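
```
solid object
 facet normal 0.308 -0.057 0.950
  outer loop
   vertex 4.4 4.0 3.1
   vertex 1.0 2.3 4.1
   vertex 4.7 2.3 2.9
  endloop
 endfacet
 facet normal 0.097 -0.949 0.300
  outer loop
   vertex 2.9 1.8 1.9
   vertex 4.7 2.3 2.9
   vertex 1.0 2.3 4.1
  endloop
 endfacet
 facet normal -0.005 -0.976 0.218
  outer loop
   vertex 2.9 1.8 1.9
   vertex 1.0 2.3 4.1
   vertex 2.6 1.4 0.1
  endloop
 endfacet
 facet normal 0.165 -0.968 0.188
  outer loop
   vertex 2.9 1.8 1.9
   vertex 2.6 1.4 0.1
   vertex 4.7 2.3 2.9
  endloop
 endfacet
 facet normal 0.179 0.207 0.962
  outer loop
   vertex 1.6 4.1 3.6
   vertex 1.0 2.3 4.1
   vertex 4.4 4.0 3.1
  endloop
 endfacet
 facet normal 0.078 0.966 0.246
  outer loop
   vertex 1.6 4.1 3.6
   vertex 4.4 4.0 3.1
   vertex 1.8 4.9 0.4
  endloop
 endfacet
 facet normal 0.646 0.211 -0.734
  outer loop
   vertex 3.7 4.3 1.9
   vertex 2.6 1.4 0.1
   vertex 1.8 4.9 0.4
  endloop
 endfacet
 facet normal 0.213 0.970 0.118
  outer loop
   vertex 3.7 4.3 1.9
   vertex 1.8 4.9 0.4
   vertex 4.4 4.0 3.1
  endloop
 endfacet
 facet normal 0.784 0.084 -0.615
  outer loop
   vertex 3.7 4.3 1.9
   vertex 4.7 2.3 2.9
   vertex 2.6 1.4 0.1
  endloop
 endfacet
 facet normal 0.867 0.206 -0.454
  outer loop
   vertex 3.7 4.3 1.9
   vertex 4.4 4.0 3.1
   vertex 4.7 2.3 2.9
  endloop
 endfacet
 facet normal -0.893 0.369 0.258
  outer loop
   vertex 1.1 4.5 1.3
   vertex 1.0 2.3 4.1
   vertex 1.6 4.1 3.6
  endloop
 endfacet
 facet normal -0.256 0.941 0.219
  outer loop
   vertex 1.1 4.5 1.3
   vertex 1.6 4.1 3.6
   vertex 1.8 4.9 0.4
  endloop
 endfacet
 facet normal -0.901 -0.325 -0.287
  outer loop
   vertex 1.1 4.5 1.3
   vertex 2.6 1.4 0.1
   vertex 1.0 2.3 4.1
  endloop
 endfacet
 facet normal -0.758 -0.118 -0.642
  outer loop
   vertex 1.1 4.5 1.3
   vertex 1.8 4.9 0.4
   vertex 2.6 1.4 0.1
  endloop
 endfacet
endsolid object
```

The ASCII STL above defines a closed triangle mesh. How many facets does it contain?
14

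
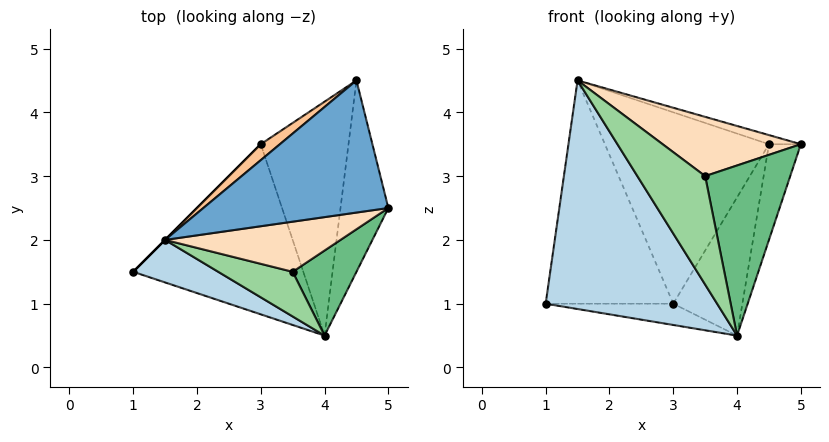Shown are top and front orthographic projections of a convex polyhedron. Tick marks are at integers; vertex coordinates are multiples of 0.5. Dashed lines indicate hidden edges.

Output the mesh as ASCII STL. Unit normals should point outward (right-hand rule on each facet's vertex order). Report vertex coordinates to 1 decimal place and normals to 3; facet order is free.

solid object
 facet normal 0.265 0.066 0.962
  outer loop
   vertex 1.5 2.0 4.5
   vertex 5.0 2.5 3.5
   vertex 4.5 4.5 3.5
  endloop
 endfacet
 facet normal 0.873 0.218 -0.436
  outer loop
   vertex 4.0 0.5 0.5
   vertex 4.5 4.5 3.5
   vertex 5.0 2.5 3.5
  endloop
 endfacet
 facet normal -0.285 -0.942 0.175
  outer loop
   vertex 4.0 0.5 0.5
   vertex 1.5 2.0 4.5
   vertex 1.0 1.5 1.0
  endloop
 endfacet
 facet normal -0.123 0.123 -0.985
  outer loop
   vertex 3.0 3.5 1.0
   vertex 4.0 0.5 0.5
   vertex 1.0 1.5 1.0
  endloop
 endfacet
 facet normal 0.739 0.343 -0.580
  outer loop
   vertex 3.0 3.5 1.0
   vertex 4.5 4.5 3.5
   vertex 4.0 0.5 0.5
  endloop
 endfacet
 facet normal -0.707 0.707 0.000
  outer loop
   vertex 3.0 3.5 1.0
   vertex 1.0 1.5 1.0
   vertex 1.5 2.0 4.5
  endloop
 endfacet
 facet normal -0.626 0.777 0.065
  outer loop
   vertex 3.0 3.5 1.0
   vertex 1.5 2.0 4.5
   vertex 4.5 4.5 3.5
  endloop
 endfacet
 facet normal 0.282 -0.732 0.620
  outer loop
   vertex 3.5 1.5 3.0
   vertex 5.0 2.5 3.5
   vertex 1.5 2.0 4.5
  endloop
 endfacet
 facet normal 0.408 -0.816 0.408
  outer loop
   vertex 3.5 1.5 3.0
   vertex 4.0 0.5 0.5
   vertex 5.0 2.5 3.5
  endloop
 endfacet
 facet normal 0.054 -0.923 0.380
  outer loop
   vertex 3.5 1.5 3.0
   vertex 1.5 2.0 4.5
   vertex 4.0 0.5 0.5
  endloop
 endfacet
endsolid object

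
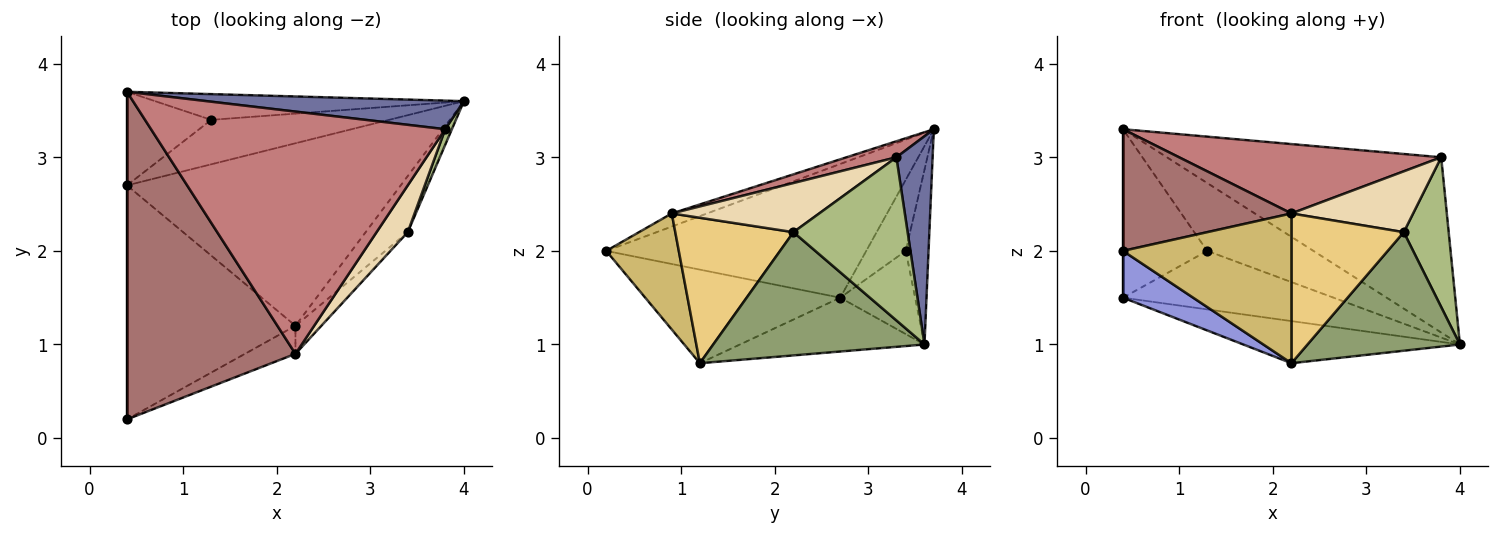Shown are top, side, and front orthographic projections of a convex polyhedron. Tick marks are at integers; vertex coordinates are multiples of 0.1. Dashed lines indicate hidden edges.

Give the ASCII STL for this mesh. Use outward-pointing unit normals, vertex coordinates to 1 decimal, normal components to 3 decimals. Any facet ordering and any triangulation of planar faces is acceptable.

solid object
 facet normal 0.129 0.979 0.160
  outer loop
   vertex 3.8 3.3 3.0
   vertex 4.0 3.6 1.0
   vertex 0.4 3.7 3.3
  endloop
 endfacet
 facet normal -1.000 0.000 0.000
  outer loop
   vertex 0.4 2.7 1.5
   vertex 0.4 0.2 2.0
   vertex 0.4 3.7 3.3
  endloop
 endfacet
 facet normal -0.478 -0.172 -0.861
  outer loop
   vertex 0.4 2.7 1.5
   vertex 2.2 1.2 0.8
   vertex 0.4 0.2 2.0
  endloop
 endfacet
 facet normal -0.188 0.221 -0.957
  outer loop
   vertex 0.4 2.7 1.5
   vertex 4.0 3.6 1.0
   vertex 2.2 1.2 0.8
  endloop
 endfacet
 facet normal 0.781 -0.564 -0.267
  outer loop
   vertex 3.4 2.2 2.2
   vertex 2.2 1.2 0.8
   vertex 4.0 3.6 1.0
  endloop
 endfacet
 facet normal 0.930 -0.366 0.038
  outer loop
   vertex 3.4 2.2 2.2
   vertex 4.0 3.6 1.0
   vertex 3.8 3.3 3.0
  endloop
 endfacet
 facet normal -0.197 0.917 -0.348
  outer loop
   vertex 1.3 3.4 2.0
   vertex 0.4 3.7 3.3
   vertex 4.0 3.6 1.0
  endloop
 endfacet
 facet normal -0.272 0.766 -0.582
  outer loop
   vertex 1.3 3.4 2.0
   vertex 4.0 3.6 1.0
   vertex 0.4 2.7 1.5
  endloop
 endfacet
 facet normal -0.379 0.809 -0.449
  outer loop
   vertex 1.3 3.4 2.0
   vertex 0.4 2.7 1.5
   vertex 0.4 3.7 3.3
  endloop
 endfacet
 facet normal 0.390 -0.905 -0.170
  outer loop
   vertex 2.2 0.9 2.4
   vertex 0.4 0.2 2.0
   vertex 2.2 1.2 0.8
  endloop
 endfacet
 facet normal 0.719 -0.683 -0.128
  outer loop
   vertex 2.2 0.9 2.4
   vertex 2.2 1.2 0.8
   vertex 3.4 2.2 2.2
  endloop
 endfacet
 facet normal 0.693 -0.572 0.440
  outer loop
   vertex 2.2 0.9 2.4
   vertex 3.4 2.2 2.2
   vertex 3.8 3.3 3.0
  endloop
 endfacet
 facet normal -0.073 -0.347 0.935
  outer loop
   vertex 2.2 0.9 2.4
   vertex 0.4 3.7 3.3
   vertex 0.4 0.2 2.0
  endloop
 endfacet
 facet normal 0.052 -0.275 0.960
  outer loop
   vertex 2.2 0.9 2.4
   vertex 3.8 3.3 3.0
   vertex 0.4 3.7 3.3
  endloop
 endfacet
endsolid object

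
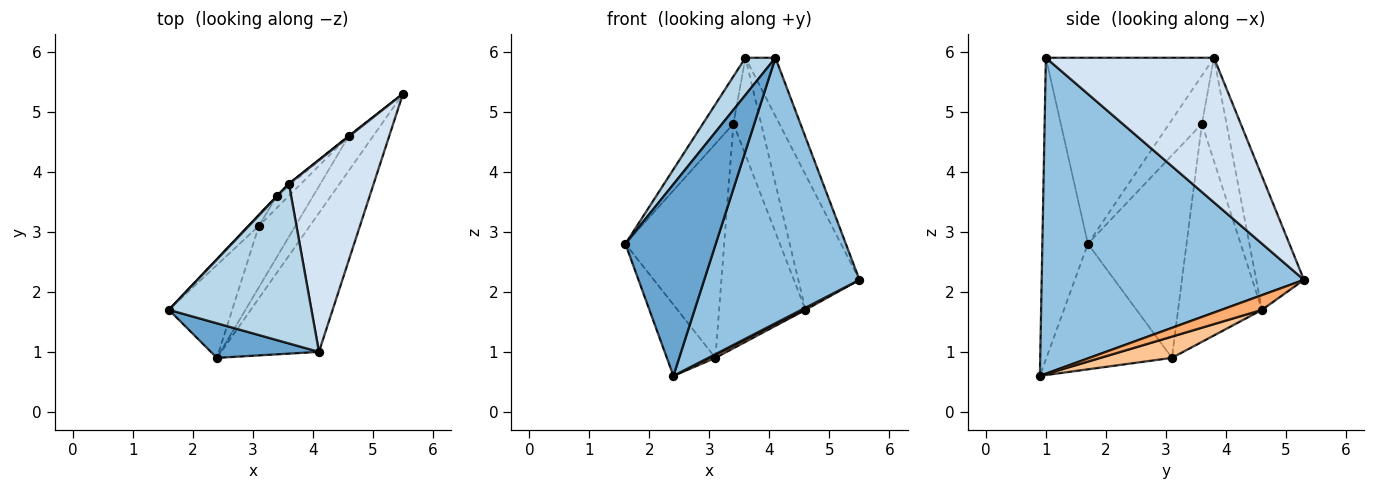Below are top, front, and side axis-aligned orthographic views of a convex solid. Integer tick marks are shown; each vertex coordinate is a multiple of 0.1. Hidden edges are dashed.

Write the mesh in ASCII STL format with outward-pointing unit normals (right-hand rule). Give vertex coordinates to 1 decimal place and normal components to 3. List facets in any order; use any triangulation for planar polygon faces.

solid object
 facet normal -0.444 -0.882 0.159
  outer loop
   vertex 2.4 0.9 0.6
   vertex 4.1 1.0 5.9
   vertex 1.6 1.7 2.8
  endloop
 endfacet
 facet normal 0.832 -0.492 -0.257
  outer loop
   vertex 2.4 0.9 0.6
   vertex 5.5 5.3 2.2
   vertex 4.1 1.0 5.9
  endloop
 endfacet
 facet normal -0.786 -0.140 0.602
  outer loop
   vertex 3.6 3.8 5.9
   vertex 1.6 1.7 2.8
   vertex 4.1 1.0 5.9
  endloop
 endfacet
 facet normal 0.853 0.152 0.500
  outer loop
   vertex 3.6 3.8 5.9
   vertex 4.1 1.0 5.9
   vertex 5.5 5.3 2.2
  endloop
 endfacet
 facet normal -0.844 0.327 -0.426
  outer loop
   vertex 3.1 3.1 0.9
   vertex 2.4 0.9 0.6
   vertex 1.6 1.7 2.8
  endloop
 endfacet
 facet normal 0.516 -0.053 -0.855
  outer loop
   vertex 4.6 4.6 1.7
   vertex 5.5 5.3 2.2
   vertex 2.4 0.9 0.6
  endloop
 endfacet
 facet normal 0.503 -0.042 -0.863
  outer loop
   vertex 4.6 4.6 1.7
   vertex 2.4 0.9 0.6
   vertex 3.1 3.1 0.9
  endloop
 endfacet
 facet normal -0.615 0.788 0.004
  outer loop
   vertex 4.6 4.6 1.7
   vertex 3.6 3.8 5.9
   vertex 5.5 5.3 2.2
  endloop
 endfacet
 facet normal -0.663 0.748 -0.015
  outer loop
   vertex 3.4 3.6 4.8
   vertex 3.6 3.8 5.9
   vertex 4.6 4.6 1.7
  endloop
 endfacet
 facet normal -0.696 0.717 -0.038
  outer loop
   vertex 3.4 3.6 4.8
   vertex 4.6 4.6 1.7
   vertex 3.1 3.1 0.9
  endloop
 endfacet
 facet normal -0.730 0.683 0.009
  outer loop
   vertex 3.4 3.6 4.8
   vertex 1.6 1.7 2.8
   vertex 3.6 3.8 5.9
  endloop
 endfacet
 facet normal -0.706 0.707 -0.036
  outer loop
   vertex 3.4 3.6 4.8
   vertex 3.1 3.1 0.9
   vertex 1.6 1.7 2.8
  endloop
 endfacet
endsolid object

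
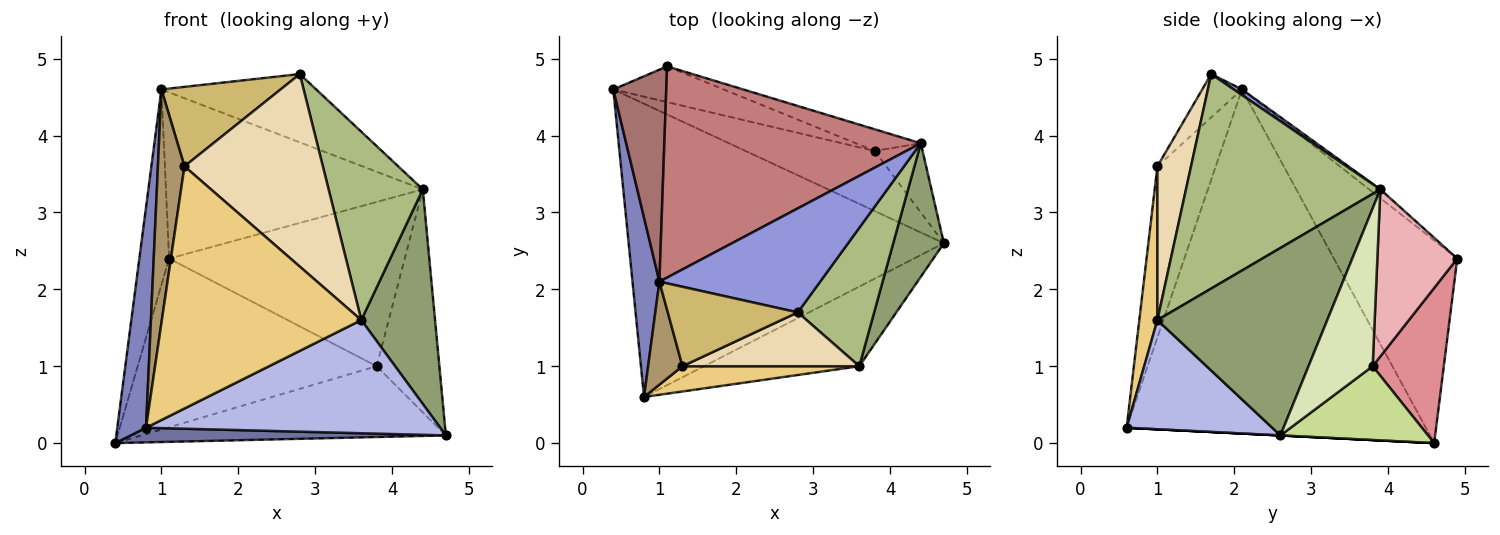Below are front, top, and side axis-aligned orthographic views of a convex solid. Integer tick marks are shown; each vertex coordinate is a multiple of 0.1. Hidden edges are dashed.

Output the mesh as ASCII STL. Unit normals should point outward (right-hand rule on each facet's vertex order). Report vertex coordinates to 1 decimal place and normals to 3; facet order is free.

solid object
 facet normal 0.000 -0.050 -0.999
  outer loop
   vertex 0.8 0.6 0.2
   vertex 0.4 4.6 0.0
   vertex 4.7 2.6 0.1
  endloop
 endfacet
 facet normal -0.992 -0.095 0.078
  outer loop
   vertex 1.0 2.1 4.6
   vertex 0.4 4.6 0.0
   vertex 0.8 0.6 0.2
  endloop
 endfacet
 facet normal 0.029 0.549 0.836
  outer loop
   vertex 1.0 2.1 4.6
   vertex 2.8 1.7 4.8
   vertex 4.4 3.9 3.3
  endloop
 endfacet
 facet normal 0.375 -0.758 -0.534
  outer loop
   vertex 3.6 1.0 1.6
   vertex 0.8 0.6 0.2
   vertex 4.7 2.6 0.1
  endloop
 endfacet
 facet normal 0.890 -0.387 0.241
  outer loop
   vertex 3.6 1.0 1.6
   vertex 4.7 2.6 0.1
   vertex 4.4 3.9 3.3
  endloop
 endfacet
 facet normal 0.857 -0.415 0.305
  outer loop
   vertex 3.6 1.0 1.6
   vertex 4.4 3.9 3.3
   vertex 2.8 1.7 4.8
  endloop
 endfacet
 facet normal 0.347 0.715 -0.607
  outer loop
   vertex 3.8 3.8 1.0
   vertex 4.7 2.6 0.1
   vertex 0.4 4.6 0.0
  endloop
 endfacet
 facet normal 0.699 0.683 -0.212
  outer loop
   vertex 3.8 3.8 1.0
   vertex 4.4 3.9 3.3
   vertex 4.7 2.6 0.1
  endloop
 endfacet
 facet normal -0.895 -0.407 0.180
  outer loop
   vertex 1.3 1.0 3.6
   vertex 1.0 2.1 4.6
   vertex 0.8 0.6 0.2
  endloop
 endfacet
 facet normal -0.229 -0.688 0.688
  outer loop
   vertex 1.3 1.0 3.6
   vertex 2.8 1.7 4.8
   vertex 1.0 2.1 4.6
  endloop
 endfacet
 facet normal 0.090 -0.991 0.103
  outer loop
   vertex 1.3 1.0 3.6
   vertex 0.8 0.6 0.2
   vertex 3.6 1.0 1.6
  endloop
 endfacet
 facet normal 0.228 -0.938 0.262
  outer loop
   vertex 1.3 1.0 3.6
   vertex 3.6 1.0 1.6
   vertex 2.8 1.7 4.8
  endloop
 endfacet
 facet normal -0.942 0.227 0.246
  outer loop
   vertex 1.1 4.9 2.4
   vertex 0.4 4.6 0.0
   vertex 1.0 2.1 4.6
  endloop
 endfacet
 facet normal -0.027 0.618 0.786
  outer loop
   vertex 1.1 4.9 2.4
   vertex 1.0 2.1 4.6
   vertex 4.4 3.9 3.3
  endloop
 endfacet
 facet normal 0.280 0.939 -0.199
  outer loop
   vertex 1.1 4.9 2.4
   vertex 3.8 3.8 1.0
   vertex 0.4 4.6 0.0
  endloop
 endfacet
 facet normal 0.319 0.940 -0.124
  outer loop
   vertex 1.1 4.9 2.4
   vertex 4.4 3.9 3.3
   vertex 3.8 3.8 1.0
  endloop
 endfacet
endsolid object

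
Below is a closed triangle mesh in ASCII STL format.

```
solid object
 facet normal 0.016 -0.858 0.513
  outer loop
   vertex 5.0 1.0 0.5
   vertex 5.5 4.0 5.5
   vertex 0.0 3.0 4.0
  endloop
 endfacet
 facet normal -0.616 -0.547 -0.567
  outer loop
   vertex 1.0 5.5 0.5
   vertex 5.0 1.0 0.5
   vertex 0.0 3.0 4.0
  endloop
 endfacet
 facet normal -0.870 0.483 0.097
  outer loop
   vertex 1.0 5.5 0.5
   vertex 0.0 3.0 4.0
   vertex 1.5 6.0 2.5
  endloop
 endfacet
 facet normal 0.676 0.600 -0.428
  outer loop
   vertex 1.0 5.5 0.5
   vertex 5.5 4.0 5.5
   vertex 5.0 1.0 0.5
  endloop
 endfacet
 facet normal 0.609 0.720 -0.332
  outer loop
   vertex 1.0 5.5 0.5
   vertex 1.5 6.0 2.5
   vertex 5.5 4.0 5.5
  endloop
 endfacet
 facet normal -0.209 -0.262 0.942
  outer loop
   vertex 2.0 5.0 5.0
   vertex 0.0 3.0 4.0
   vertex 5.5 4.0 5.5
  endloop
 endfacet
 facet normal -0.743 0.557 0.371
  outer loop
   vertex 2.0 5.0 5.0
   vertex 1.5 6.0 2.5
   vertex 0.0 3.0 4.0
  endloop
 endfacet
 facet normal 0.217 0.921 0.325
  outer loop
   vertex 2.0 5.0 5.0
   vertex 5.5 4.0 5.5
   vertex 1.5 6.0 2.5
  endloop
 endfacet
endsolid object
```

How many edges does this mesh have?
12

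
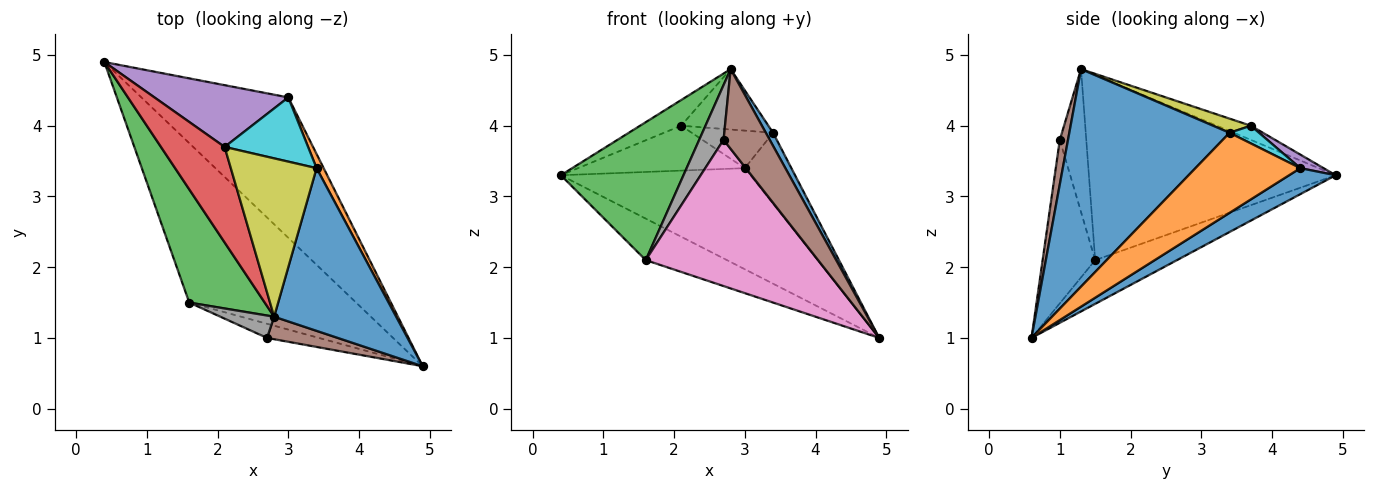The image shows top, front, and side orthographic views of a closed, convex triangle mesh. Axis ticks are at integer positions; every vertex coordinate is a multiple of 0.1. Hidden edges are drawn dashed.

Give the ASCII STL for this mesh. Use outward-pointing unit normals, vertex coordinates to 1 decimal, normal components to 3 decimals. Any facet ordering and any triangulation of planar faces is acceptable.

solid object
 facet normal 0.142 0.578 -0.803
  outer loop
   vertex 3.0 4.4 3.4
   vertex 4.9 0.6 1.0
   vertex 0.4 4.9 3.3
  endloop
 endfacet
 facet normal -0.246 0.244 -0.938
  outer loop
   vertex 1.6 1.5 2.1
   vertex 0.4 4.9 3.3
   vertex 4.9 0.6 1.0
  endloop
 endfacet
 facet normal -0.841 -0.418 0.343
  outer loop
   vertex 1.6 1.5 2.1
   vertex 2.8 1.3 4.8
   vertex 0.4 4.9 3.3
  endloop
 endfacet
 facet normal -0.210 0.254 0.944
  outer loop
   vertex 2.1 3.7 4.0
   vertex 0.4 4.9 3.3
   vertex 2.8 1.3 4.8
  endloop
 endfacet
 facet normal 0.082 0.586 0.806
  outer loop
   vertex 2.1 3.7 4.0
   vertex 3.0 4.4 3.4
   vertex 0.4 4.9 3.3
  endloop
 endfacet
 facet normal 0.168 -0.949 0.268
  outer loop
   vertex 2.7 1.0 3.8
   vertex 4.9 0.6 1.0
   vertex 2.8 1.3 4.8
  endloop
 endfacet
 facet normal -0.290 -0.952 -0.092
  outer loop
   vertex 2.7 1.0 3.8
   vertex 1.6 1.5 2.1
   vertex 4.9 0.6 1.0
  endloop
 endfacet
 facet normal -0.709 -0.653 0.267
  outer loop
   vertex 2.7 1.0 3.8
   vertex 2.8 1.3 4.8
   vertex 1.6 1.5 2.1
  endloop
 endfacet
 facet normal 0.152 0.352 0.923
  outer loop
   vertex 3.4 3.4 3.9
   vertex 2.1 3.7 4.0
   vertex 2.8 1.3 4.8
  endloop
 endfacet
 facet normal 0.180 0.497 0.849
  outer loop
   vertex 3.4 3.4 3.9
   vertex 3.0 4.4 3.4
   vertex 2.1 3.7 4.0
  endloop
 endfacet
 facet normal 0.871 -0.039 0.489
  outer loop
   vertex 3.4 3.4 3.9
   vertex 2.8 1.3 4.8
   vertex 4.9 0.6 1.0
  endloop
 endfacet
 facet normal 0.911 0.405 0.081
  outer loop
   vertex 3.4 3.4 3.9
   vertex 4.9 0.6 1.0
   vertex 3.0 4.4 3.4
  endloop
 endfacet
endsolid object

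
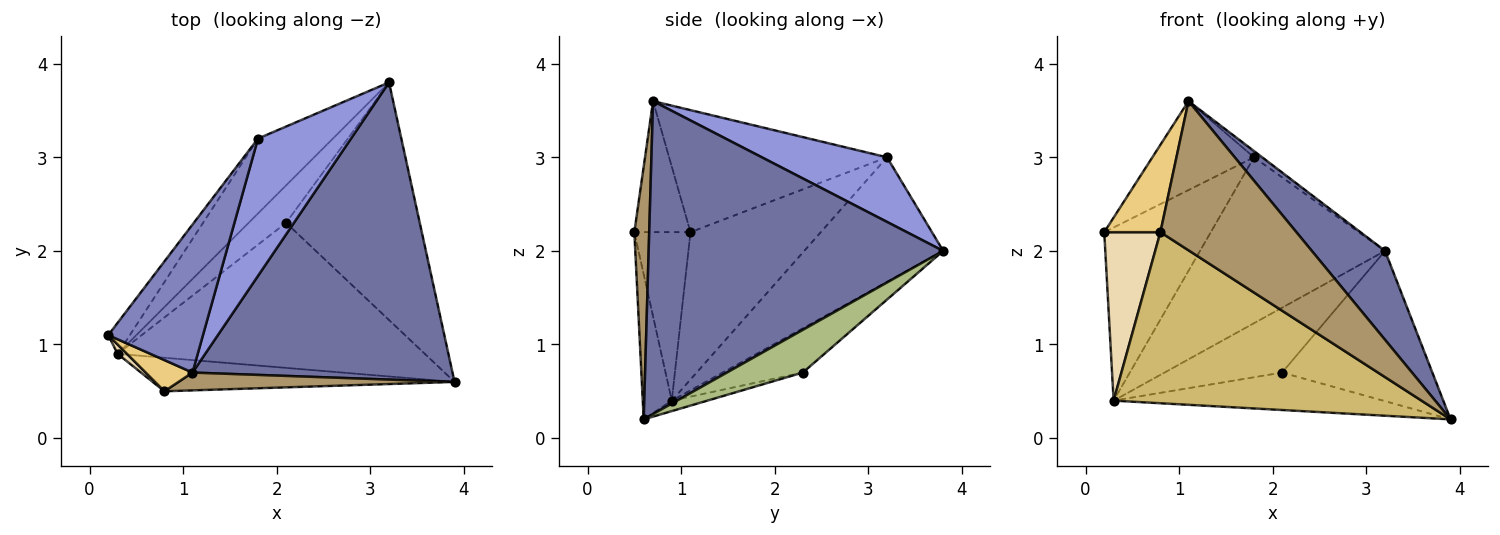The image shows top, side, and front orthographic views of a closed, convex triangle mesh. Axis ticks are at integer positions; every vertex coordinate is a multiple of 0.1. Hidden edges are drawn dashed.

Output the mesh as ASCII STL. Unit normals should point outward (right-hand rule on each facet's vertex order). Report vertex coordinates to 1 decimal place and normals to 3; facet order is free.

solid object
 facet normal 0.755 -0.188 0.628
  outer loop
   vertex 1.1 0.7 3.6
   vertex 3.9 0.6 0.2
   vertex 3.2 3.8 2.0
  endloop
 endfacet
 facet normal -0.741 0.346 0.575
  outer loop
   vertex 1.8 3.2 3.0
   vertex 0.2 1.1 2.2
   vertex 1.1 0.7 3.6
  endloop
 endfacet
 facet normal 0.570 0.037 0.821
  outer loop
   vertex 1.8 3.2 3.0
   vertex 1.1 0.7 3.6
   vertex 3.2 3.8 2.0
  endloop
 endfacet
 facet normal -0.769 0.629 -0.113
  outer loop
   vertex 1.8 3.2 3.0
   vertex 0.3 0.9 0.4
   vertex 0.2 1.1 2.2
  endloop
 endfacet
 facet normal -0.565 0.752 -0.339
  outer loop
   vertex 1.8 3.2 3.0
   vertex 3.2 3.8 2.0
   vertex 0.3 0.9 0.4
  endloop
 endfacet
 facet normal 0.261 0.516 -0.816
  outer loop
   vertex 2.1 2.3 0.7
   vertex 3.2 3.8 2.0
   vertex 3.9 0.6 0.2
  endloop
 endfacet
 facet normal -0.033 0.250 -0.968
  outer loop
   vertex 2.1 2.3 0.7
   vertex 3.9 0.6 0.2
   vertex 0.3 0.9 0.4
  endloop
 endfacet
 facet normal -0.508 0.746 -0.430
  outer loop
   vertex 2.1 2.3 0.7
   vertex 0.3 0.9 0.4
   vertex 3.2 3.8 2.0
  endloop
 endfacet
 facet normal 0.108 -0.987 0.118
  outer loop
   vertex 0.8 0.5 2.2
   vertex 3.9 0.6 0.2
   vertex 1.1 0.7 3.6
  endloop
 endfacet
 facet normal -0.092 -0.977 -0.192
  outer loop
   vertex 0.8 0.5 2.2
   vertex 0.3 0.9 0.4
   vertex 3.9 0.6 0.2
  endloop
 endfacet
 facet normal -0.686 -0.686 0.245
  outer loop
   vertex 0.8 0.5 2.2
   vertex 1.1 0.7 3.6
   vertex 0.2 1.1 2.2
  endloop
 endfacet
 facet normal -0.707 -0.707 0.039
  outer loop
   vertex 0.8 0.5 2.2
   vertex 0.2 1.1 2.2
   vertex 0.3 0.9 0.4
  endloop
 endfacet
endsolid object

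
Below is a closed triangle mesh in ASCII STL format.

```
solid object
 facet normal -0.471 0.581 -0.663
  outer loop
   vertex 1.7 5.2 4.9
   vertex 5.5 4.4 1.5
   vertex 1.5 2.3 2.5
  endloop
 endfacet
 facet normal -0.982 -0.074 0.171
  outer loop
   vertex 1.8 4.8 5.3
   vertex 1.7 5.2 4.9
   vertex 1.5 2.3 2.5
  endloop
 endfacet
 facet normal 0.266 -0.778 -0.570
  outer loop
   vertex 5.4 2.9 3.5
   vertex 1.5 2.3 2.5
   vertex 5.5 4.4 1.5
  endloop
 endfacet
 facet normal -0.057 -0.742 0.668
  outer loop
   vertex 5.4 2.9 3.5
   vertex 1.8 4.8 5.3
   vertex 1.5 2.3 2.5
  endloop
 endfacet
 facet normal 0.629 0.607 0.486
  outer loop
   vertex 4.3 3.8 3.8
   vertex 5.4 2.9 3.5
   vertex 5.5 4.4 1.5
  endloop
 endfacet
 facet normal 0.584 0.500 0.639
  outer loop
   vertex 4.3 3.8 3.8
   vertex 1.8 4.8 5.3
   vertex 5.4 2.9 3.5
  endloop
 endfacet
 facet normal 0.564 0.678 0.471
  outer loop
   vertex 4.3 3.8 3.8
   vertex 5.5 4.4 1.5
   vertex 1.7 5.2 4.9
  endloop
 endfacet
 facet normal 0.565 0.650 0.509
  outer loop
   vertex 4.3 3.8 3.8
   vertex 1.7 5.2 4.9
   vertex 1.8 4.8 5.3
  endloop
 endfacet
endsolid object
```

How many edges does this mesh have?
12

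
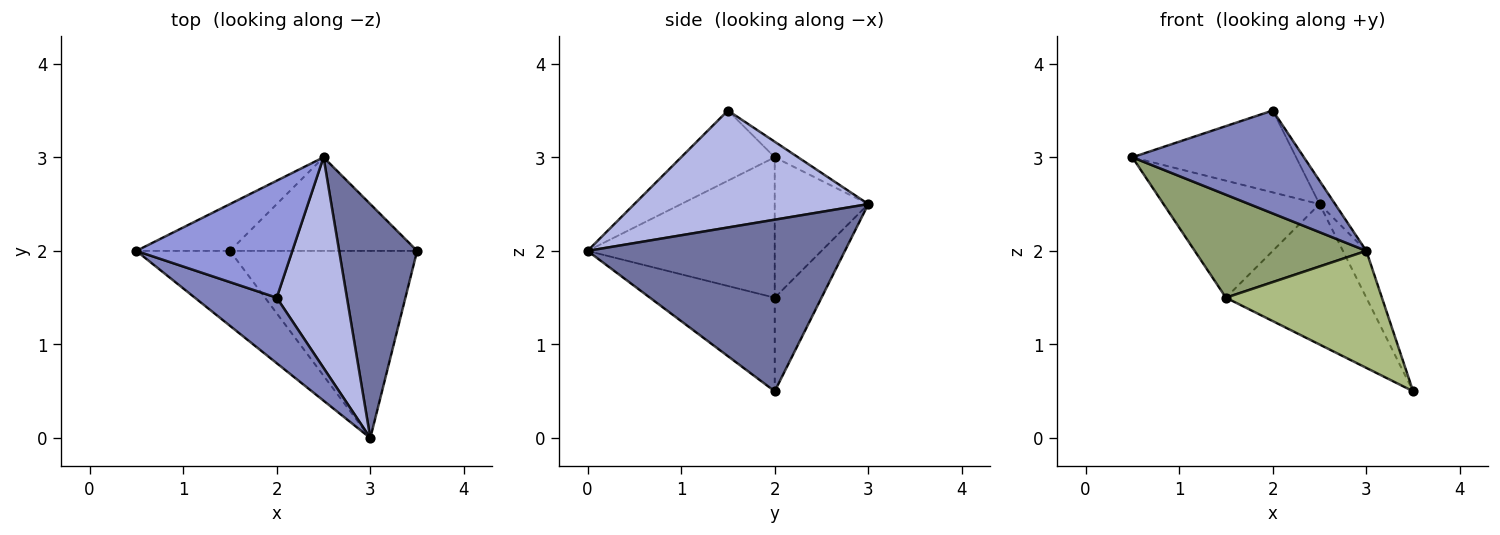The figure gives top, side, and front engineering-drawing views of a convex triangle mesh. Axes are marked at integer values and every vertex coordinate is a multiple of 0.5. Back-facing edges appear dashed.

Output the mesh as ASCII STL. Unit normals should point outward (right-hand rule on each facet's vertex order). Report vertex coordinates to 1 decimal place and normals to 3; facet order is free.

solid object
 facet normal 0.907 0.082 0.412
  outer loop
   vertex 2.5 3.0 2.5
   vertex 3.0 0.0 2.0
   vertex 3.5 2.0 0.5
  endloop
 endfacet
 facet normal -0.418 -0.766 0.488
  outer loop
   vertex 2.0 1.5 3.5
   vertex 0.5 2.0 3.0
   vertex 3.0 0.0 2.0
  endloop
 endfacet
 facet normal -0.082 0.572 0.816
  outer loop
   vertex 2.0 1.5 3.5
   vertex 2.5 3.0 2.5
   vertex 0.5 2.0 3.0
  endloop
 endfacet
 facet normal 0.856 0.057 0.514
  outer loop
   vertex 2.0 1.5 3.5
   vertex 3.0 0.0 2.0
   vertex 2.5 3.0 2.5
  endloop
 endfacet
 facet normal -0.662 -0.606 -0.441
  outer loop
   vertex 1.5 2.0 1.5
   vertex 3.0 0.0 2.0
   vertex 0.5 2.0 3.0
  endloop
 endfacet
 facet normal -0.390 -0.488 -0.781
  outer loop
   vertex 1.5 2.0 1.5
   vertex 3.5 2.0 0.5
   vertex 3.0 0.0 2.0
  endloop
 endfacet
 facet normal -0.487 0.811 -0.324
  outer loop
   vertex 1.5 2.0 1.5
   vertex 0.5 2.0 3.0
   vertex 2.5 3.0 2.5
  endloop
 endfacet
 facet normal -0.267 0.802 -0.535
  outer loop
   vertex 1.5 2.0 1.5
   vertex 2.5 3.0 2.5
   vertex 3.5 2.0 0.5
  endloop
 endfacet
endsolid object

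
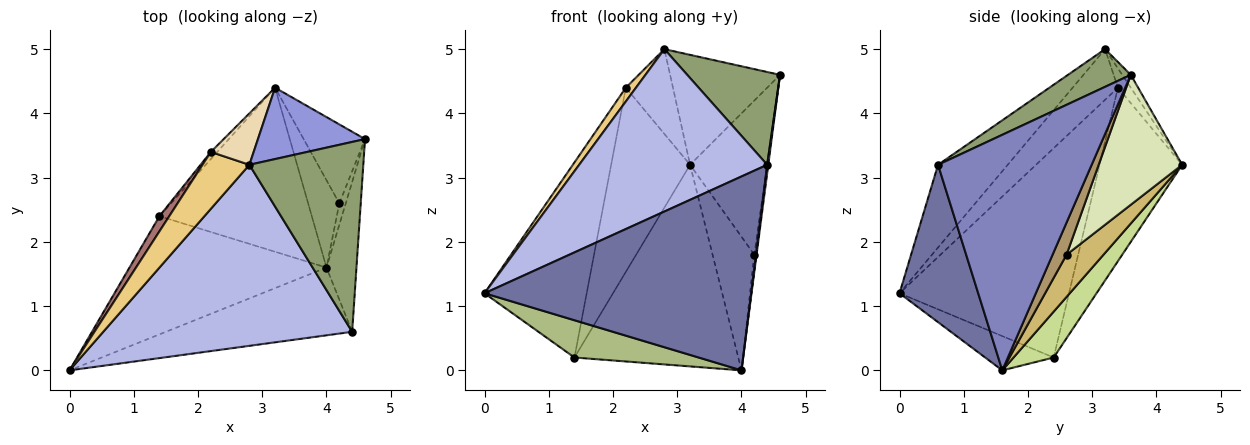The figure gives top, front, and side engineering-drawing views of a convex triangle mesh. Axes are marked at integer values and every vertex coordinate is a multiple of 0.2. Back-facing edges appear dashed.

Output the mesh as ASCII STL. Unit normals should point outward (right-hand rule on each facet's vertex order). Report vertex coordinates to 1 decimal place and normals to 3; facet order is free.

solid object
 facet normal 0.268 -0.909 -0.318
  outer loop
   vertex 4.4 0.6 3.2
   vertex 0.0 0.0 1.2
   vertex 4.0 1.6 0.0
  endloop
 endfacet
 facet normal 0.992 -0.007 -0.126
  outer loop
   vertex 4.4 0.6 3.2
   vertex 4.0 1.6 0.0
   vertex 4.6 3.6 4.6
  endloop
 endfacet
 facet normal -0.065 0.837 0.543
  outer loop
   vertex 2.8 3.2 5.0
   vertex 4.6 3.6 4.6
   vertex 3.2 4.4 3.2
  endloop
 endfacet
 facet normal -0.240 -0.648 0.723
  outer loop
   vertex 2.8 3.2 5.0
   vertex 0.0 0.0 1.2
   vertex 4.4 0.6 3.2
  endloop
 endfacet
 facet normal 0.285 -0.421 0.861
  outer loop
   vertex 2.8 3.2 5.0
   vertex 4.4 0.6 3.2
   vertex 4.6 3.6 4.6
  endloop
 endfacet
 facet normal -0.164 -0.297 -0.941
  outer loop
   vertex 1.4 2.4 0.2
   vertex 4.0 1.6 0.0
   vertex 0.0 0.0 1.2
  endloop
 endfacet
 facet normal 0.187 0.762 -0.620
  outer loop
   vertex 1.4 2.4 0.2
   vertex 3.2 4.4 3.2
   vertex 4.0 1.6 0.0
  endloop
 endfacet
 facet normal 0.694 0.641 -0.328
  outer loop
   vertex 4.2 2.6 1.8
   vertex 3.2 4.4 3.2
   vertex 4.6 3.6 4.6
  endloop
 endfacet
 facet normal 0.969 0.155 -0.194
  outer loop
   vertex 4.2 2.6 1.8
   vertex 4.6 3.6 4.6
   vertex 4.0 1.6 0.0
  endloop
 endfacet
 facet normal 0.595 0.673 -0.440
  outer loop
   vertex 4.2 2.6 1.8
   vertex 4.0 1.6 0.0
   vertex 3.2 4.4 3.2
  endloop
 endfacet
 facet normal -0.724 -0.162 0.670
  outer loop
   vertex 2.2 3.4 4.4
   vertex 0.0 0.0 1.2
   vertex 2.8 3.2 5.0
  endloop
 endfacet
 facet normal -0.227 0.833 0.505
  outer loop
   vertex 2.2 3.4 4.4
   vertex 2.8 3.2 5.0
   vertex 3.2 4.4 3.2
  endloop
 endfacet
 facet normal -0.856 0.516 0.040
  outer loop
   vertex 2.2 3.4 4.4
   vertex 1.4 2.4 0.2
   vertex 0.0 0.0 1.2
  endloop
 endfacet
 facet normal -0.723 0.691 -0.027
  outer loop
   vertex 2.2 3.4 4.4
   vertex 3.2 4.4 3.2
   vertex 1.4 2.4 0.2
  endloop
 endfacet
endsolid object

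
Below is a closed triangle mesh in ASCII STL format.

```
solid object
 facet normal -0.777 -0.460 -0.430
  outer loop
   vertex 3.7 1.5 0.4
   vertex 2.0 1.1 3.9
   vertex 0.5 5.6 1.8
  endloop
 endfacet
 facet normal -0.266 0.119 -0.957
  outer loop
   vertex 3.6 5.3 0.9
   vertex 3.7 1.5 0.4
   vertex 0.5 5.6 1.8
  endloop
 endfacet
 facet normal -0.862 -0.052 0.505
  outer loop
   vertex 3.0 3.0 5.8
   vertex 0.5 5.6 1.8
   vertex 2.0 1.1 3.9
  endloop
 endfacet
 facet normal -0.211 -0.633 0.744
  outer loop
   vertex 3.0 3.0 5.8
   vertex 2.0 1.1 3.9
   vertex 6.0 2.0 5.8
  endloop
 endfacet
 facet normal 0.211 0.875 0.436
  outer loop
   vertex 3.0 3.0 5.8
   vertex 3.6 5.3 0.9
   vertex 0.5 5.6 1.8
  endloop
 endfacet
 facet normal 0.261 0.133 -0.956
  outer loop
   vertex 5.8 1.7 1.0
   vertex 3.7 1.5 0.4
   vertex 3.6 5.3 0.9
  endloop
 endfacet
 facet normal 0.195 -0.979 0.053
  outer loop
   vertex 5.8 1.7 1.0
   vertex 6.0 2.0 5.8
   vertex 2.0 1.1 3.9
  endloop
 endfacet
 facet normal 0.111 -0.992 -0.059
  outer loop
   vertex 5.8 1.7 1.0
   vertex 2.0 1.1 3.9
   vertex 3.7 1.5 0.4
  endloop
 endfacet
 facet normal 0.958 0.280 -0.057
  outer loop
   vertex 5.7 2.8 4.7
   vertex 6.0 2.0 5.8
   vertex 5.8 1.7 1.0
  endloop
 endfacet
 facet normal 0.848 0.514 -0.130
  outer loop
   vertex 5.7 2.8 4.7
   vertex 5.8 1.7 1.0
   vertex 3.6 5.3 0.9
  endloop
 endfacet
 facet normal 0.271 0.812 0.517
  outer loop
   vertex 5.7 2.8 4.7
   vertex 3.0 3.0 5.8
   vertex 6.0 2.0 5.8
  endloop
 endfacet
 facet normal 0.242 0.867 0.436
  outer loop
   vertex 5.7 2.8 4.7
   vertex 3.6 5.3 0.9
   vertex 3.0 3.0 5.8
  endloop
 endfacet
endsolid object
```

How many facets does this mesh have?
12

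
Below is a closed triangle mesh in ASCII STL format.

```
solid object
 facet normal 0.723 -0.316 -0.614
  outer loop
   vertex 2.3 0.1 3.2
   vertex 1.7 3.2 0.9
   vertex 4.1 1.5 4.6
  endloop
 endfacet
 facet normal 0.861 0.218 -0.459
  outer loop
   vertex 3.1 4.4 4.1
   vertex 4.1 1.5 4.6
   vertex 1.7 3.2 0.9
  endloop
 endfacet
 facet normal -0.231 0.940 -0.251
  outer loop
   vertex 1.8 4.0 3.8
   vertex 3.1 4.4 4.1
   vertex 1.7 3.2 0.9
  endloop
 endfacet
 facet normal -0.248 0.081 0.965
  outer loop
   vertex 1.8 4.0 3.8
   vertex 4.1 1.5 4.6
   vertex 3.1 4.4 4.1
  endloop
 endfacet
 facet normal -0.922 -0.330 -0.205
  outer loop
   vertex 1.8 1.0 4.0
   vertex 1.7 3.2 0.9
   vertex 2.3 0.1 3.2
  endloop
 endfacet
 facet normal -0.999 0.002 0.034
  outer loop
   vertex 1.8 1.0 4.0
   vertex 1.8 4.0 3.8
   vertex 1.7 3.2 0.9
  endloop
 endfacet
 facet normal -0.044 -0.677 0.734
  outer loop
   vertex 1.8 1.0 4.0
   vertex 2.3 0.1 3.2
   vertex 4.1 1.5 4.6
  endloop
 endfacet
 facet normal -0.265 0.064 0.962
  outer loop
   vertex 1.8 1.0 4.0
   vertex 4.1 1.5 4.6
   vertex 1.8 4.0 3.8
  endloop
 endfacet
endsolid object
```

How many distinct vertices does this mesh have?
6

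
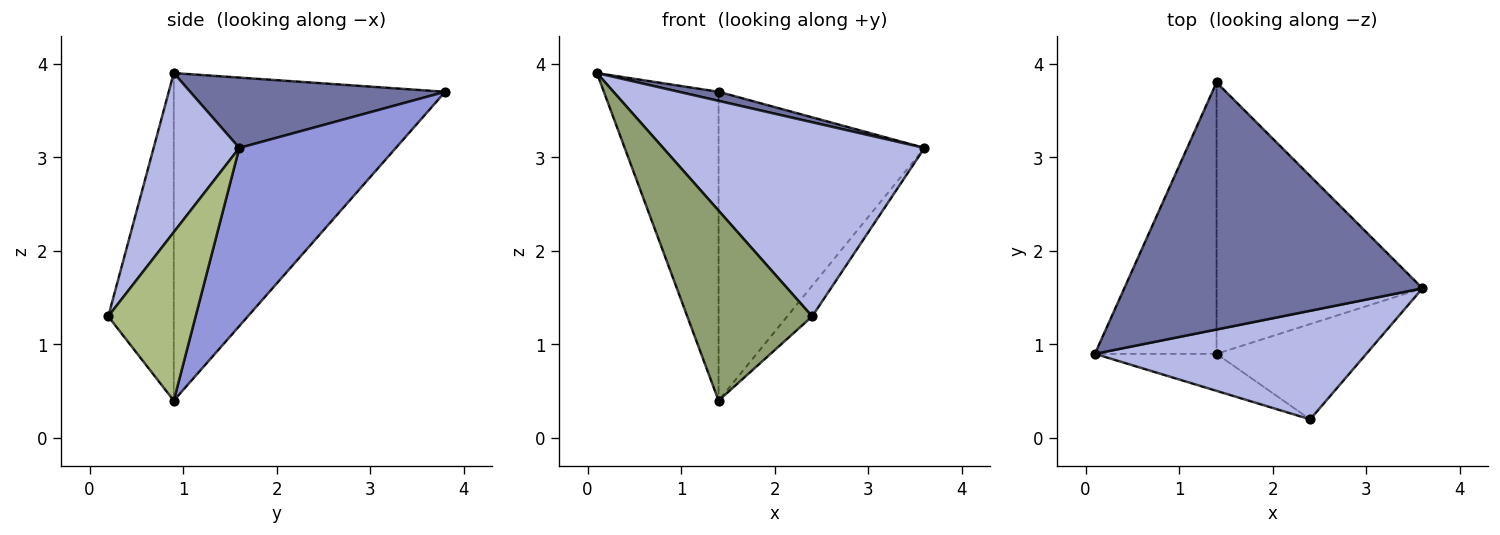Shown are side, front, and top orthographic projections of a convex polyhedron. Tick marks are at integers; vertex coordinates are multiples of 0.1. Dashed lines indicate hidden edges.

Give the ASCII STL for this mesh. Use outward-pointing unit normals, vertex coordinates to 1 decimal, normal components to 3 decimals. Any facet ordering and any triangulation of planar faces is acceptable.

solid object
 facet normal 0.229 -0.036 0.973
  outer loop
   vertex 1.4 3.8 3.7
   vertex 0.1 0.9 3.9
   vertex 3.6 1.6 3.1
  endloop
 endfacet
 facet normal -0.872 0.368 -0.324
  outer loop
   vertex 1.4 0.9 0.4
   vertex 0.1 0.9 3.9
   vertex 1.4 3.8 3.7
  endloop
 endfacet
 facet normal 0.496 0.652 -0.573
  outer loop
   vertex 1.4 0.9 0.4
   vertex 1.4 3.8 3.7
   vertex 3.6 1.6 3.1
  endloop
 endfacet
 facet normal 0.275 -0.839 0.469
  outer loop
   vertex 2.4 0.2 1.3
   vertex 3.6 1.6 3.1
   vertex 0.1 0.9 3.9
  endloop
 endfacet
 facet normal -0.458 -0.873 -0.170
  outer loop
   vertex 2.4 0.2 1.3
   vertex 0.1 0.9 3.9
   vertex 1.4 0.9 0.4
  endloop
 endfacet
 facet normal 0.731 0.209 -0.650
  outer loop
   vertex 2.4 0.2 1.3
   vertex 1.4 0.9 0.4
   vertex 3.6 1.6 3.1
  endloop
 endfacet
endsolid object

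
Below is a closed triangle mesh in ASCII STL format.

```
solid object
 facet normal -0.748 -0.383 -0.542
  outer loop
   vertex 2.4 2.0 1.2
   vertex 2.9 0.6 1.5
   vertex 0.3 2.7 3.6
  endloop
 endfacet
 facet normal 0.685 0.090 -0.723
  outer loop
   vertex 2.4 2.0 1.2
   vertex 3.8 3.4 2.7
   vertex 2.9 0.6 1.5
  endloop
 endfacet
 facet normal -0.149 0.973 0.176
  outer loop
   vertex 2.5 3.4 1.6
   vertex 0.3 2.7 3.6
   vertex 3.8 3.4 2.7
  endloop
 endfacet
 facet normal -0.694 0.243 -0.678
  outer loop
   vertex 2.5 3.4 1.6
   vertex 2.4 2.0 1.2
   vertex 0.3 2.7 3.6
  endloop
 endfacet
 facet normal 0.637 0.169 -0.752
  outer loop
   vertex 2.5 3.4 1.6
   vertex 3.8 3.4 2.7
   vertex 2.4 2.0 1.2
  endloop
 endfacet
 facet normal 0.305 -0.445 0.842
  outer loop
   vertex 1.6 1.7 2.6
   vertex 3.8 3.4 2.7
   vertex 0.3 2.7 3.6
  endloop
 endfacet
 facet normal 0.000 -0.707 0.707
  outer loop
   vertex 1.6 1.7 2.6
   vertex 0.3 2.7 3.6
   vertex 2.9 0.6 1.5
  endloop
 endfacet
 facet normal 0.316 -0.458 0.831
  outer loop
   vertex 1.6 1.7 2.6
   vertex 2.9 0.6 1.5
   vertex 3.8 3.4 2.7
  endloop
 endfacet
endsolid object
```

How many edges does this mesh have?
12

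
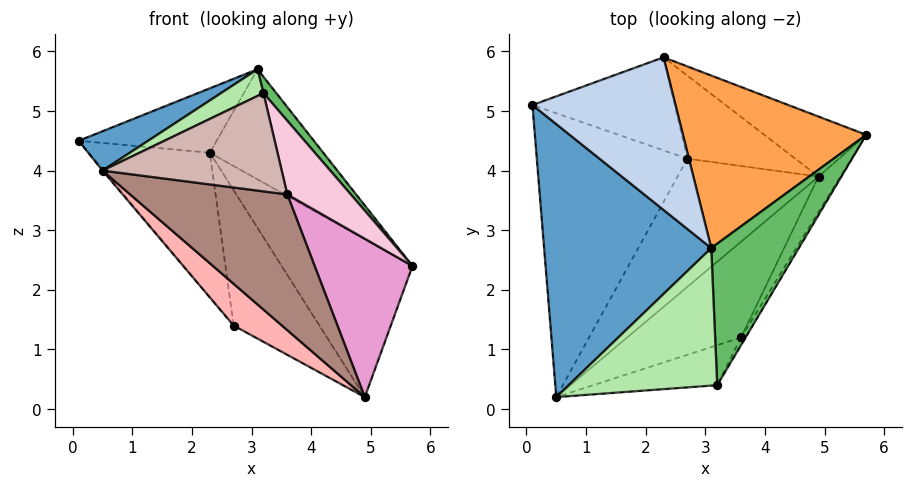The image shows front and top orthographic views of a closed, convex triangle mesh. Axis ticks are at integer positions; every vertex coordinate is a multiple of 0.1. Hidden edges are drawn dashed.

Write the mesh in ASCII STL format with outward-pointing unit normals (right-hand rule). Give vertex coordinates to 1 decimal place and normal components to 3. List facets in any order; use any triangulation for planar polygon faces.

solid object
 facet normal -0.454 -0.127 0.882
  outer loop
   vertex 3.1 2.7 5.7
   vertex 0.1 5.1 4.5
   vertex 0.5 0.2 4.0
  endloop
 endfacet
 facet normal -0.057 0.388 0.920
  outer loop
   vertex 2.3 5.9 4.3
   vertex 0.1 5.1 4.5
   vertex 3.1 2.7 5.7
  endloop
 endfacet
 facet normal 0.560 0.446 0.698
  outer loop
   vertex 2.3 5.9 4.3
   vertex 3.1 2.7 5.7
   vertex 5.7 4.6 2.4
  endloop
 endfacet
 facet normal 0.157 0.923 -0.351
  outer loop
   vertex 2.3 5.9 4.3
   vertex 5.7 4.6 2.4
   vertex 4.9 3.9 0.2
  endloop
 endfacet
 facet normal 0.802 -0.068 0.593
  outer loop
   vertex 3.2 0.4 5.3
   vertex 5.7 4.6 2.4
   vertex 3.1 2.7 5.7
  endloop
 endfacet
 facet normal -0.417 -0.173 0.892
  outer loop
   vertex 3.2 0.4 5.3
   vertex 3.1 2.7 5.7
   vertex 0.5 0.2 4.0
  endloop
 endfacet
 facet normal -0.766 0.003 -0.643
  outer loop
   vertex 2.7 4.2 1.4
   vertex 0.5 0.2 4.0
   vertex 0.1 5.1 4.5
  endloop
 endfacet
 facet normal -0.489 -0.270 -0.829
  outer loop
   vertex 2.7 4.2 1.4
   vertex 4.9 3.9 0.2
   vertex 0.5 0.2 4.0
  endloop
 endfacet
 facet normal -0.334 0.792 -0.511
  outer loop
   vertex 2.7 4.2 1.4
   vertex 0.1 5.1 4.5
   vertex 2.3 5.9 4.3
  endloop
 endfacet
 facet normal -0.167 0.840 -0.516
  outer loop
   vertex 2.7 4.2 1.4
   vertex 2.3 5.9 4.3
   vertex 4.9 3.9 0.2
  endloop
 endfacet
 facet normal 0.186 -0.803 -0.566
  outer loop
   vertex 3.6 1.2 3.6
   vertex 0.5 0.2 4.0
   vertex 4.9 3.9 0.2
  endloop
 endfacet
 facet normal 0.243 -0.899 -0.366
  outer loop
   vertex 3.6 1.2 3.6
   vertex 3.2 0.4 5.3
   vertex 0.5 0.2 4.0
  endloop
 endfacet
 facet normal 0.824 -0.553 -0.124
  outer loop
   vertex 3.6 1.2 3.6
   vertex 4.9 3.9 0.2
   vertex 5.7 4.6 2.4
  endloop
 endfacet
 facet normal 0.841 -0.539 -0.056
  outer loop
   vertex 3.6 1.2 3.6
   vertex 5.7 4.6 2.4
   vertex 3.2 0.4 5.3
  endloop
 endfacet
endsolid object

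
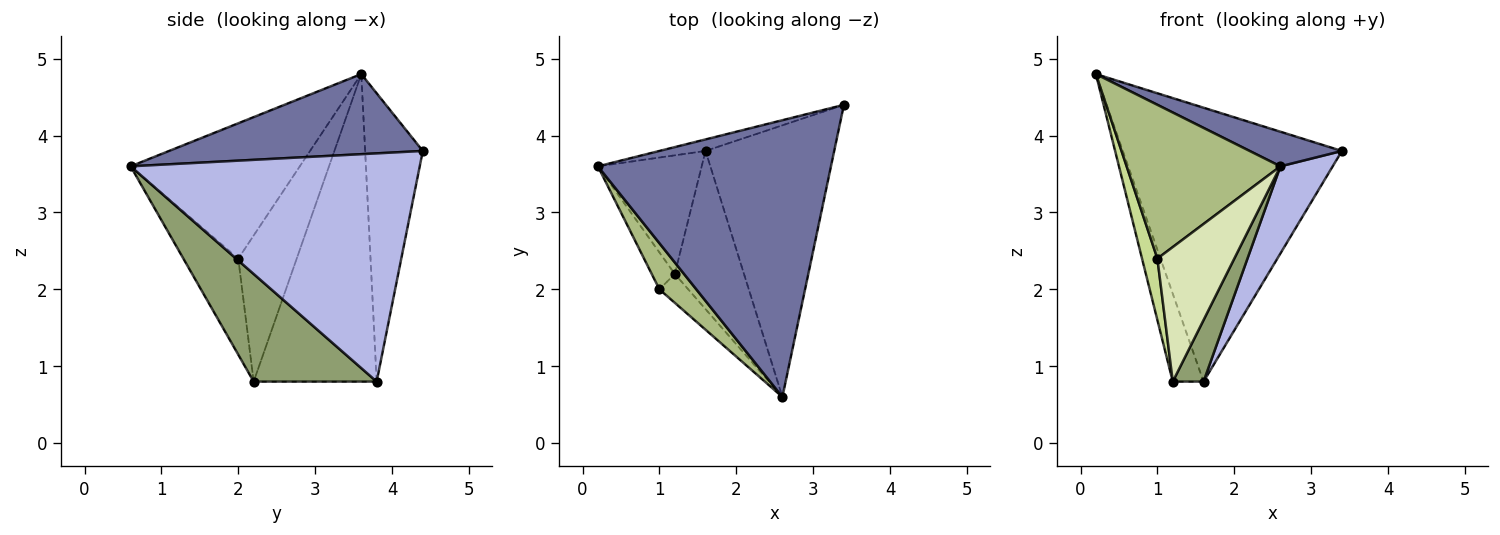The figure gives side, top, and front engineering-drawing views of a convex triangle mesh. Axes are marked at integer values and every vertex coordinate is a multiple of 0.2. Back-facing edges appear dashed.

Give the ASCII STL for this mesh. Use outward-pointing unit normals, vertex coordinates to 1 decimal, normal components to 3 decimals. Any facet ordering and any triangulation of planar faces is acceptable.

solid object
 facet normal 0.323 -0.117 0.939
  outer loop
   vertex 2.6 0.6 3.6
   vertex 3.4 4.4 3.8
   vertex 0.2 3.6 4.8
  endloop
 endfacet
 facet normal -0.254 0.966 -0.041
  outer loop
   vertex 1.6 3.8 0.8
   vertex 0.2 3.6 4.8
   vertex 3.4 4.4 3.8
  endloop
 endfacet
 facet normal -0.922 0.230 -0.311
  outer loop
   vertex 1.6 3.8 0.8
   vertex 1.2 2.2 0.8
   vertex 0.2 3.6 4.8
  endloop
 endfacet
 facet normal 0.860 -0.156 -0.485
  outer loop
   vertex 1.6 3.8 0.8
   vertex 3.4 4.4 3.8
   vertex 2.6 0.6 3.6
  endloop
 endfacet
 facet normal 0.823 -0.206 -0.529
  outer loop
   vertex 1.6 3.8 0.8
   vertex 2.6 0.6 3.6
   vertex 1.2 2.2 0.8
  endloop
 endfacet
 facet normal -0.725 -0.659 0.198
  outer loop
   vertex 1.0 2.0 2.4
   vertex 2.6 0.6 3.6
   vertex 0.2 3.6 4.8
  endloop
 endfacet
 facet normal -0.956 -0.252 -0.151
  outer loop
   vertex 1.0 2.0 2.4
   vertex 0.2 3.6 4.8
   vertex 1.2 2.2 0.8
  endloop
 endfacet
 facet normal -0.573 -0.802 -0.172
  outer loop
   vertex 1.0 2.0 2.4
   vertex 1.2 2.2 0.8
   vertex 2.6 0.6 3.6
  endloop
 endfacet
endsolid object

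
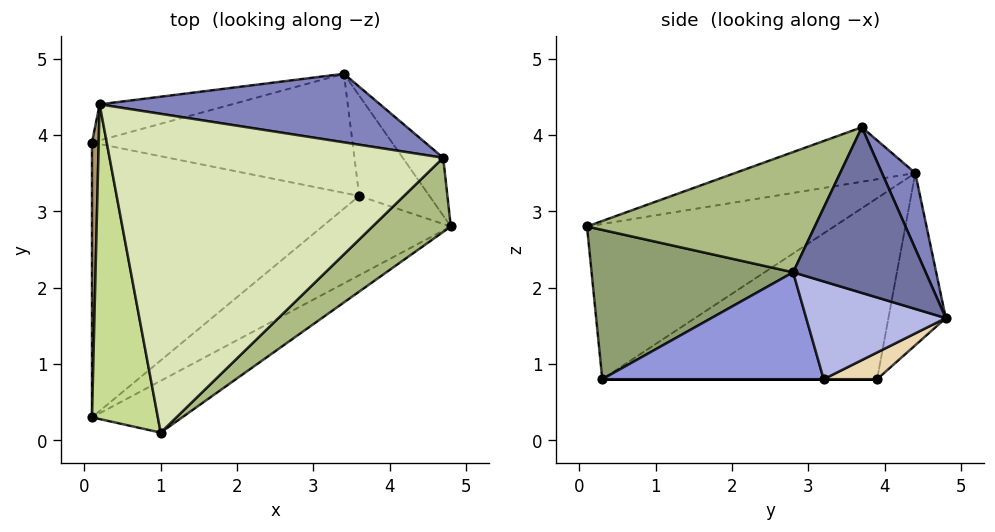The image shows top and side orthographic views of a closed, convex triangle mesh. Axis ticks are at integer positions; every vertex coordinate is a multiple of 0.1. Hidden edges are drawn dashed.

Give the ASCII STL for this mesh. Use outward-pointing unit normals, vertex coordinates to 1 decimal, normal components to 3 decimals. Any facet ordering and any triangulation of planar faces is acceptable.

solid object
 facet normal 0.830 0.520 -0.203
  outer loop
   vertex 4.7 3.7 4.1
   vertex 4.8 2.8 2.2
   vertex 3.4 4.8 1.6
  endloop
 endfacet
 facet normal 0.097 0.929 0.358
  outer loop
   vertex 0.2 4.4 3.5
   vertex 4.7 3.7 4.1
   vertex 3.4 4.8 1.6
  endloop
 endfacet
 facet normal 0.506 -0.611 -0.609
  outer loop
   vertex 3.6 3.2 0.8
   vertex 4.8 2.8 2.2
   vertex 0.1 0.3 0.8
  endloop
 endfacet
 facet normal 0.756 0.366 -0.543
  outer loop
   vertex 3.6 3.2 0.8
   vertex 3.4 4.8 1.6
   vertex 4.8 2.8 2.2
  endloop
 endfacet
 facet normal 0.517 -0.797 -0.312
  outer loop
   vertex 1.0 0.1 2.8
   vertex 0.1 0.3 0.8
   vertex 4.8 2.8 2.2
  endloop
 endfacet
 facet normal 0.576 -0.727 0.375
  outer loop
   vertex 1.0 0.1 2.8
   vertex 4.8 2.8 2.2
   vertex 4.7 3.7 4.1
  endloop
 endfacet
 facet normal -0.896 -0.229 0.380
  outer loop
   vertex 1.0 0.1 2.8
   vertex 0.2 4.4 3.5
   vertex 0.1 0.3 0.8
  endloop
 endfacet
 facet normal -0.158 -0.187 0.969
  outer loop
   vertex 1.0 0.1 2.8
   vertex 4.7 3.7 4.1
   vertex 0.2 4.4 3.5
  endloop
 endfacet
 facet normal -0.999 0.000 0.037
  outer loop
   vertex 0.1 3.9 0.8
   vertex 0.1 0.3 0.8
   vertex 0.2 4.4 3.5
  endloop
 endfacet
 facet normal -0.221 0.960 -0.170
  outer loop
   vertex 0.1 3.9 0.8
   vertex 0.2 4.4 3.5
   vertex 3.4 4.8 1.6
  endloop
 endfacet
 facet normal 0.000 0.000 -1.000
  outer loop
   vertex 0.1 3.9 0.8
   vertex 3.6 3.2 0.8
   vertex 0.1 0.3 0.8
  endloop
 endfacet
 facet normal 0.091 0.454 -0.886
  outer loop
   vertex 0.1 3.9 0.8
   vertex 3.4 4.8 1.6
   vertex 3.6 3.2 0.8
  endloop
 endfacet
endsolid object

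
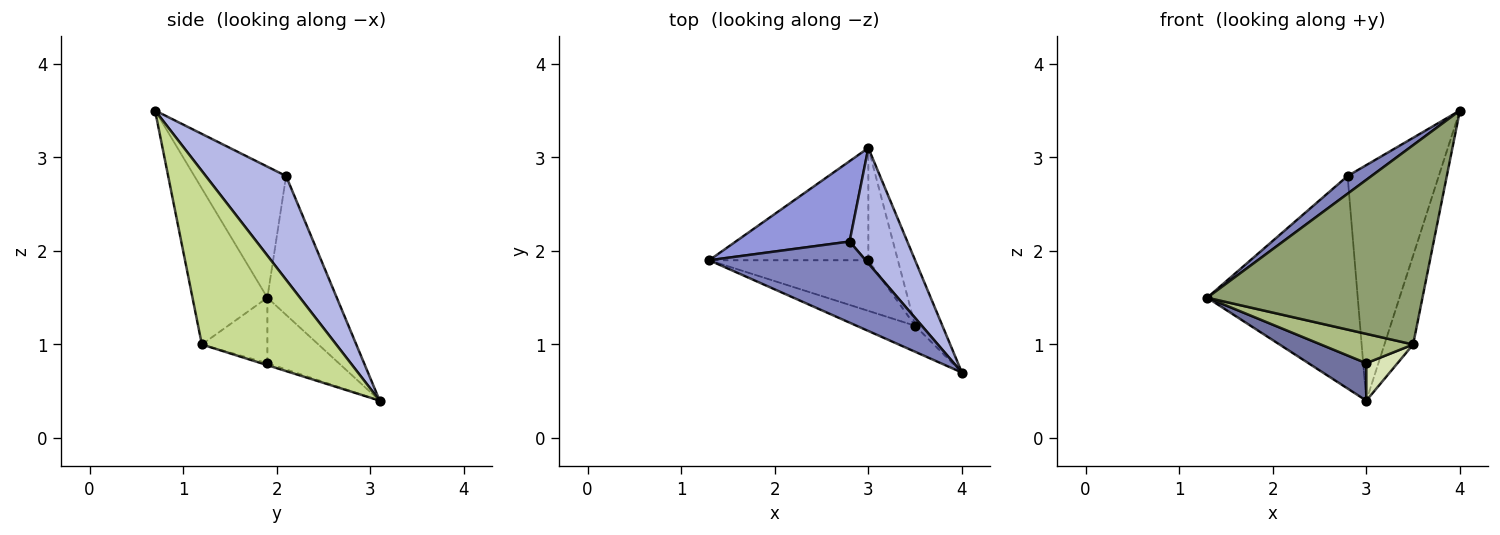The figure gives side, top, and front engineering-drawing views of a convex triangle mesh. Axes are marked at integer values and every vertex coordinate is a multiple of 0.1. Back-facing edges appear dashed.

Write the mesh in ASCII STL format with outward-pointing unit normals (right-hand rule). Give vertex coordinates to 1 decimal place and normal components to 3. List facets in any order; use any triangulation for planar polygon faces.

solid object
 facet normal -0.364 -0.295 -0.884
  outer loop
   vertex 3.0 1.9 0.8
   vertex 1.3 1.9 1.5
   vertex 3.0 3.1 0.4
  endloop
 endfacet
 facet normal -0.633 -0.165 0.756
  outer loop
   vertex 2.8 2.1 2.8
   vertex 1.3 1.9 1.5
   vertex 4.0 0.7 3.5
  endloop
 endfacet
 facet normal -0.396 0.859 0.325
  outer loop
   vertex 2.8 2.1 2.8
   vertex 3.0 3.1 0.4
   vertex 1.3 1.9 1.5
  endloop
 endfacet
 facet normal 0.620 0.704 0.345
  outer loop
   vertex 2.8 2.1 2.8
   vertex 4.0 0.7 3.5
   vertex 3.0 3.1 0.4
  endloop
 endfacet
 facet normal -0.326 -0.937 -0.122
  outer loop
   vertex 3.5 1.2 1.0
   vertex 4.0 0.7 3.5
   vertex 1.3 1.9 1.5
  endloop
 endfacet
 facet normal -0.336 -0.473 -0.815
  outer loop
   vertex 3.5 1.2 1.0
   vertex 1.3 1.9 1.5
   vertex 3.0 1.9 0.8
  endloop
 endfacet
 facet normal 0.967 0.206 -0.152
  outer loop
   vertex 3.5 1.2 1.0
   vertex 3.0 3.1 0.4
   vertex 4.0 0.7 3.5
  endloop
 endfacet
 facet normal -0.063 -0.316 -0.947
  outer loop
   vertex 3.5 1.2 1.0
   vertex 3.0 1.9 0.8
   vertex 3.0 3.1 0.4
  endloop
 endfacet
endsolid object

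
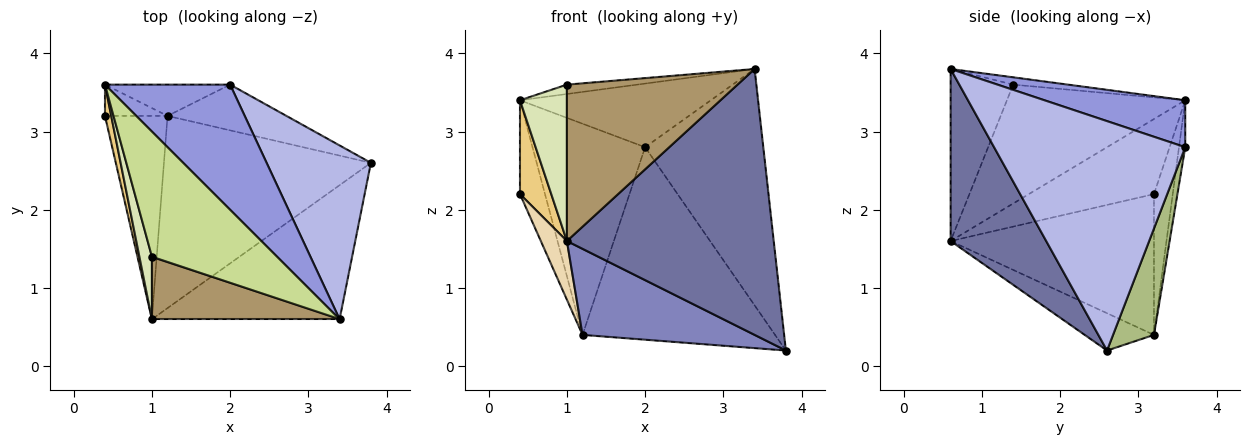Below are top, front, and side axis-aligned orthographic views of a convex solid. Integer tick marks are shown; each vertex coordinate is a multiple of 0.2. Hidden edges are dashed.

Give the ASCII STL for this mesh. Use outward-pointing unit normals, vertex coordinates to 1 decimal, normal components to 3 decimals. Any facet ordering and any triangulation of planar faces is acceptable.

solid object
 facet normal 0.381 -0.825 -0.416
  outer loop
   vertex 1.0 0.6 1.6
   vertex 3.8 2.6 0.2
   vertex 3.4 0.6 3.8
  endloop
 endfacet
 facet normal -0.162 -0.403 -0.901
  outer loop
   vertex 1.0 0.6 1.6
   vertex 1.2 3.2 0.4
   vertex 3.8 2.6 0.2
  endloop
 endfacet
 facet normal 0.317 0.430 0.845
  outer loop
   vertex 2.0 3.6 2.8
   vertex 0.4 3.6 3.4
   vertex 3.4 0.6 3.8
  endloop
 endfacet
 facet normal 0.793 0.490 0.361
  outer loop
   vertex 2.0 3.6 2.8
   vertex 3.4 0.6 3.8
   vertex 3.8 2.6 0.2
  endloop
 endfacet
 facet normal -0.055 0.988 -0.146
  outer loop
   vertex 2.0 3.6 2.8
   vertex 1.2 3.2 0.4
   vertex 0.4 3.6 3.4
  endloop
 endfacet
 facet normal 0.202 0.953 -0.226
  outer loop
   vertex 2.0 3.6 2.8
   vertex 3.8 2.6 0.2
   vertex 1.2 3.2 0.4
  endloop
 endfacet
 facet normal -0.058 0.075 0.996
  outer loop
   vertex 1.0 1.4 3.6
   vertex 3.4 0.6 3.8
   vertex 0.4 3.6 3.4
  endloop
 endfacet
 facet normal -0.962 -0.253 0.101
  outer loop
   vertex 1.0 1.4 3.6
   vertex 0.4 3.6 3.4
   vertex 1.0 0.6 1.6
  endloop
 endfacet
 facet normal -0.322 -0.879 0.352
  outer loop
   vertex 1.0 1.4 3.6
   vertex 1.0 0.6 1.6
   vertex 3.4 0.6 3.8
  endloop
 endfacet
 facet normal -0.580 0.773 -0.258
  outer loop
   vertex 0.4 3.2 2.2
   vertex 0.4 3.6 3.4
   vertex 1.2 3.2 0.4
  endloop
 endfacet
 facet normal -0.967 -0.242 0.081
  outer loop
   vertex 0.4 3.2 2.2
   vertex 1.0 0.6 1.6
   vertex 0.4 3.6 3.4
  endloop
 endfacet
 facet normal -0.908 -0.116 -0.403
  outer loop
   vertex 0.4 3.2 2.2
   vertex 1.2 3.2 0.4
   vertex 1.0 0.6 1.6
  endloop
 endfacet
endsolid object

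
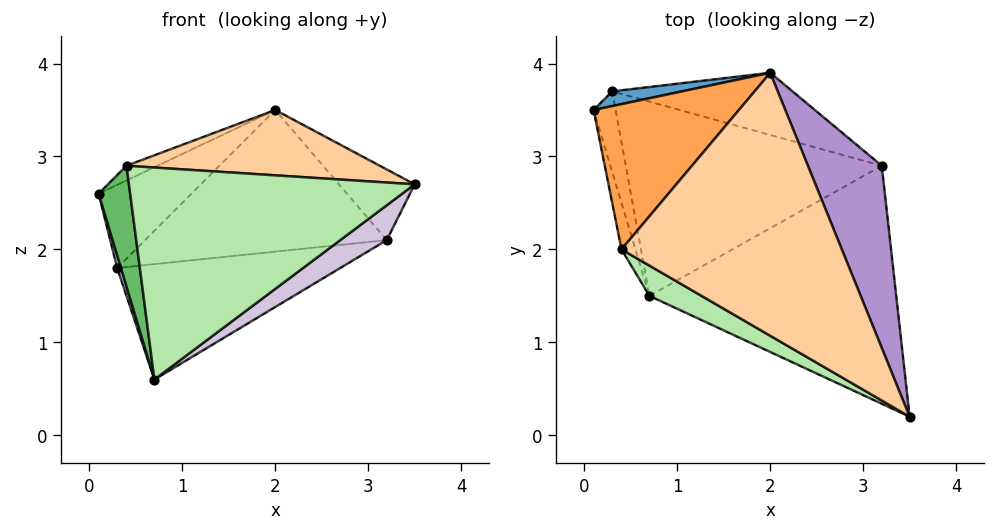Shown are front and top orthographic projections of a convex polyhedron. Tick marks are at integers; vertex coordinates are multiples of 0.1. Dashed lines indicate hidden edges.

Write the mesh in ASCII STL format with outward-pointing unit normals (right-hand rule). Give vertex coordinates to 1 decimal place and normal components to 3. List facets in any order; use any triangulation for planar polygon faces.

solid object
 facet normal -0.278 0.946 0.167
  outer loop
   vertex 0.3 3.7 1.8
   vertex 0.1 3.5 2.6
   vertex 2.0 3.9 3.5
  endloop
 endfacet
 facet normal -0.967 -0.039 -0.251
  outer loop
   vertex 0.3 3.7 1.8
   vertex 0.7 1.5 0.6
   vertex 0.1 3.5 2.6
  endloop
 endfacet
 facet normal -0.442 0.090 0.893
  outer loop
   vertex 0.4 2.0 2.9
   vertex 2.0 3.9 3.5
   vertex 0.1 3.5 2.6
  endloop
 endfacet
 facet normal -0.077 -0.241 0.968
  outer loop
   vertex 0.4 2.0 2.9
   vertex 3.5 0.2 2.7
   vertex 2.0 3.9 3.5
  endloop
 endfacet
 facet normal -0.974 -0.211 -0.081
  outer loop
   vertex 0.4 2.0 2.9
   vertex 0.1 3.5 2.6
   vertex 0.7 1.5 0.6
  endloop
 endfacet
 facet normal -0.492 -0.862 0.123
  outer loop
   vertex 0.4 2.0 2.9
   vertex 0.7 1.5 0.6
   vertex 3.5 0.2 2.7
  endloop
 endfacet
 facet normal 0.282 0.878 -0.386
  outer loop
   vertex 3.2 2.9 2.1
   vertex 0.3 3.7 1.8
   vertex 2.0 3.9 3.5
  endloop
 endfacet
 facet normal 0.224 0.498 -0.838
  outer loop
   vertex 3.2 2.9 2.1
   vertex 0.7 1.5 0.6
   vertex 0.3 3.7 1.8
  endloop
 endfacet
 facet normal 0.812 0.211 0.545
  outer loop
   vertex 3.2 2.9 2.1
   vertex 2.0 3.9 3.5
   vertex 3.5 0.2 2.7
  endloop
 endfacet
 facet normal 0.559 -0.120 -0.820
  outer loop
   vertex 3.2 2.9 2.1
   vertex 3.5 0.2 2.7
   vertex 0.7 1.5 0.6
  endloop
 endfacet
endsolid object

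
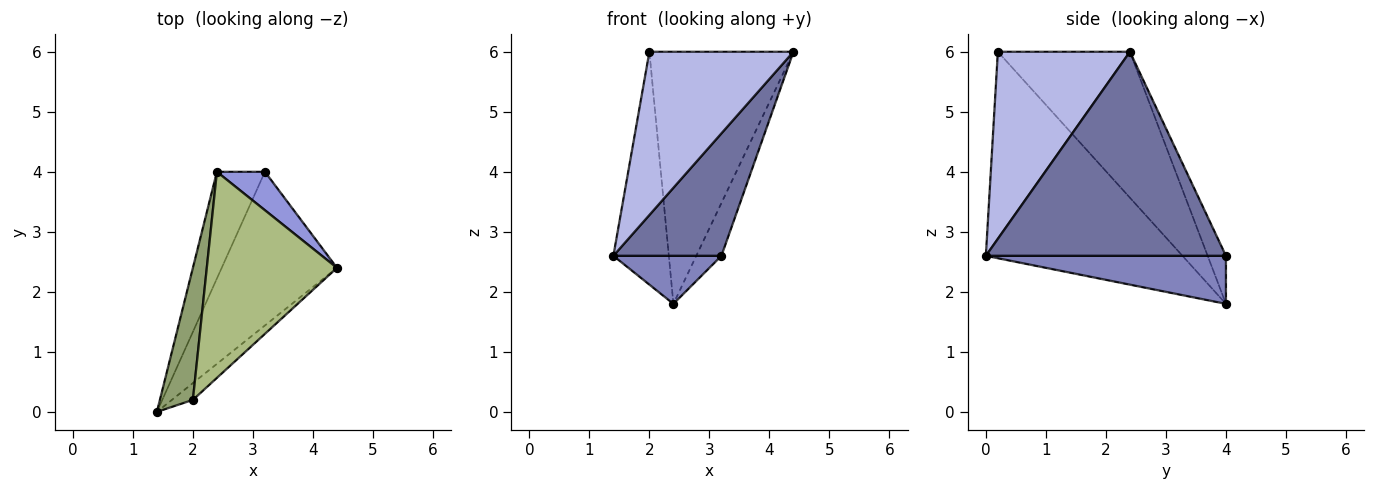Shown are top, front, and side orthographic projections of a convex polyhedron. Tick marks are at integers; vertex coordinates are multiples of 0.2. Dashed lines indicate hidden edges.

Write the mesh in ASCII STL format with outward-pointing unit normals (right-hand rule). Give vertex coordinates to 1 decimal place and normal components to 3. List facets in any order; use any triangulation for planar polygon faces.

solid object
 facet normal 0.811 -0.365 -0.458
  outer loop
   vertex 3.2 4.0 2.6
   vertex 4.4 2.4 6.0
   vertex 1.4 0.0 2.6
  endloop
 endfacet
 facet normal 0.674 -0.303 -0.674
  outer loop
   vertex 3.2 4.0 2.6
   vertex 1.4 0.0 2.6
   vertex 2.4 4.0 1.8
  endloop
 endfacet
 facet normal -0.507 0.697 0.507
  outer loop
   vertex 3.2 4.0 2.6
   vertex 2.4 4.0 1.8
   vertex 4.4 2.4 6.0
  endloop
 endfacet
 facet normal 0.674 -0.735 -0.076
  outer loop
   vertex 2.0 0.2 6.0
   vertex 1.4 0.0 2.6
   vertex 4.4 2.4 6.0
  endloop
 endfacet
 facet normal -0.951 0.268 0.152
  outer loop
   vertex 2.0 0.2 6.0
   vertex 2.4 4.0 1.8
   vertex 1.4 0.0 2.6
  endloop
 endfacet
 facet normal -0.579 0.631 0.516
  outer loop
   vertex 2.0 0.2 6.0
   vertex 4.4 2.4 6.0
   vertex 2.4 4.0 1.8
  endloop
 endfacet
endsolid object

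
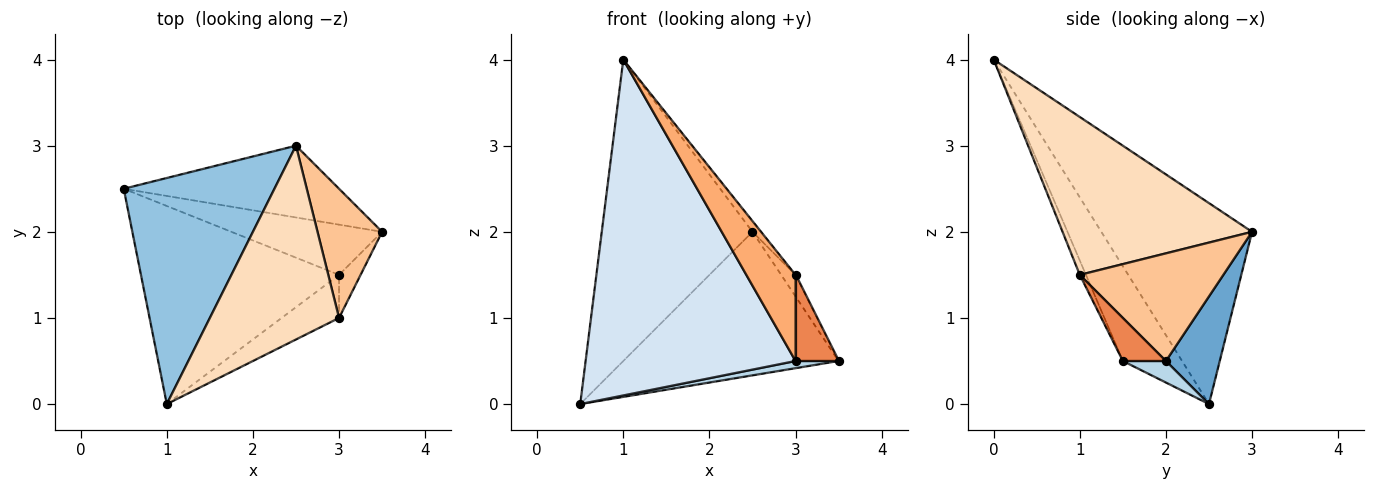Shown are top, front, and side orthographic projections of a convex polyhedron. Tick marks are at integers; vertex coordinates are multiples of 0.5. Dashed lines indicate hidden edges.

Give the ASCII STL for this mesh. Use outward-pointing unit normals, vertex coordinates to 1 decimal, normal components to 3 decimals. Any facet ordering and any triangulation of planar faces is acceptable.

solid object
 facet normal 0.218 0.873 -0.436
  outer loop
   vertex 2.5 3.0 2.0
   vertex 3.5 2.0 0.5
   vertex 0.5 2.5 0.0
  endloop
 endfacet
 facet normal -0.625 0.625 0.469
  outer loop
   vertex 2.5 3.0 2.0
   vertex 0.5 2.5 0.0
   vertex 1.0 0.0 4.0
  endloop
 endfacet
 facet normal 0.140 -0.140 -0.980
  outer loop
   vertex 3.0 1.5 0.5
   vertex 0.5 2.5 0.0
   vertex 3.5 2.0 0.5
  endloop
 endfacet
 facet normal -0.236 -0.837 -0.494
  outer loop
   vertex 3.0 1.5 0.5
   vertex 1.0 0.0 4.0
   vertex 0.5 2.5 0.0
  endloop
 endfacet
 facet normal 0.667 -0.667 -0.333
  outer loop
   vertex 3.0 1.0 1.5
   vertex 3.0 1.5 0.5
   vertex 3.5 2.0 0.5
  endloop
 endfacet
 facet normal -0.111 -0.889 -0.444
  outer loop
   vertex 3.0 1.0 1.5
   vertex 1.0 0.0 4.0
   vertex 3.0 1.5 0.5
  endloop
 endfacet
 facet normal 0.854 0.085 0.513
  outer loop
   vertex 3.0 1.0 1.5
   vertex 3.5 2.0 0.5
   vertex 2.5 3.0 2.0
  endloop
 endfacet
 facet normal 0.773 0.035 0.633
  outer loop
   vertex 3.0 1.0 1.5
   vertex 2.5 3.0 2.0
   vertex 1.0 0.0 4.0
  endloop
 endfacet
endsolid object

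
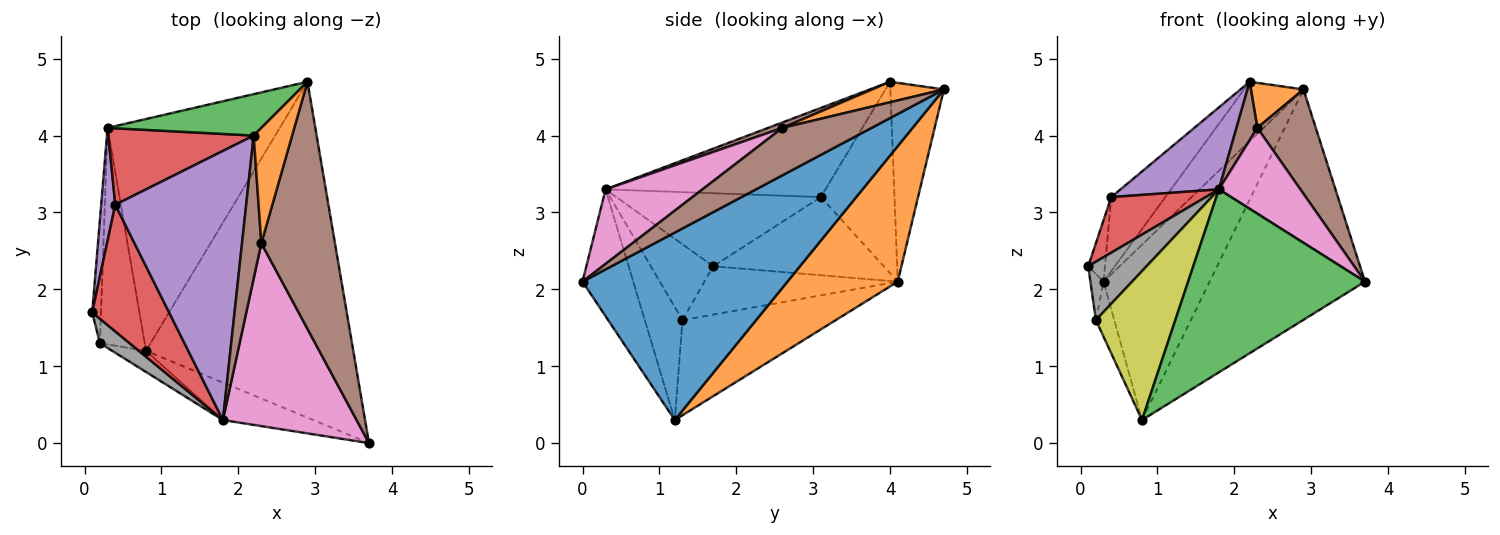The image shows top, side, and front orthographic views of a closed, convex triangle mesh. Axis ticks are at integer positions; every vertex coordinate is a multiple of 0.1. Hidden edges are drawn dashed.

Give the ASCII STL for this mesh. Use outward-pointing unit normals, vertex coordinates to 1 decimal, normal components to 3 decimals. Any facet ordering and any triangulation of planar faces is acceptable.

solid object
 facet normal 0.598 0.453 -0.661
  outer loop
   vertex 0.8 1.2 0.3
   vertex 2.9 4.7 4.6
   vertex 3.7 0.0 2.1
  endloop
 endfacet
 facet normal 0.532 0.511 -0.676
  outer loop
   vertex 0.3 4.1 2.1
   vertex 2.9 4.7 4.6
   vertex 0.8 1.2 0.3
  endloop
 endfacet
 facet normal -0.271 -0.943 -0.193
  outer loop
   vertex 1.8 0.3 3.3
   vertex 0.8 1.2 0.3
   vertex 3.7 0.0 2.1
  endloop
 endfacet
 facet normal -0.656 -0.303 0.691
  outer loop
   vertex 0.4 3.1 3.2
   vertex 0.1 1.7 2.3
   vertex 1.8 0.3 3.3
  endloop
 endfacet
 facet normal -0.980 0.096 0.177
  outer loop
   vertex 0.4 3.1 3.2
   vertex 0.3 4.1 2.1
   vertex 0.1 1.7 2.3
  endloop
 endfacet
 facet normal 0.511 -0.334 0.792
  outer loop
   vertex 2.3 2.6 4.1
   vertex 3.7 0.0 2.1
   vertex 2.9 4.7 4.6
  endloop
 endfacet
 facet normal 0.451 -0.379 0.808
  outer loop
   vertex 2.3 2.6 4.1
   vertex 1.8 0.3 3.3
   vertex 3.7 0.0 2.1
  endloop
 endfacet
 facet normal -0.702 -0.657 0.275
  outer loop
   vertex 0.2 1.3 1.6
   vertex 1.8 0.3 3.3
   vertex 0.1 1.7 2.3
  endloop
 endfacet
 facet normal -0.425 -0.896 -0.127
  outer loop
   vertex 0.2 1.3 1.6
   vertex 0.8 1.2 0.3
   vertex 1.8 0.3 3.3
  endloop
 endfacet
 facet normal -0.982 0.067 -0.178
  outer loop
   vertex 0.2 1.3 1.6
   vertex 0.1 1.7 2.3
   vertex 0.3 4.1 2.1
  endloop
 endfacet
 facet normal -0.899 0.108 -0.423
  outer loop
   vertex 0.2 1.3 1.6
   vertex 0.3 4.1 2.1
   vertex 0.8 1.2 0.3
  endloop
 endfacet
 facet normal 0.445 -0.326 0.834
  outer loop
   vertex 2.2 4.0 4.7
   vertex 2.3 2.6 4.1
   vertex 2.9 4.7 4.6
  endloop
 endfacet
 facet normal -0.594 0.660 0.460
  outer loop
   vertex 2.2 4.0 4.7
   vertex 2.9 4.7 4.6
   vertex 0.3 4.1 2.1
  endloop
 endfacet
 facet normal -0.687 0.505 0.522
  outer loop
   vertex 2.2 4.0 4.7
   vertex 0.3 4.1 2.1
   vertex 0.4 3.1 3.2
  endloop
 endfacet
 facet normal -0.546 -0.244 0.802
  outer loop
   vertex 2.2 4.0 4.7
   vertex 0.4 3.1 3.2
   vertex 1.8 0.3 3.3
  endloop
 endfacet
 facet normal 0.251 -0.366 0.896
  outer loop
   vertex 2.2 4.0 4.7
   vertex 1.8 0.3 3.3
   vertex 2.3 2.6 4.1
  endloop
 endfacet
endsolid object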